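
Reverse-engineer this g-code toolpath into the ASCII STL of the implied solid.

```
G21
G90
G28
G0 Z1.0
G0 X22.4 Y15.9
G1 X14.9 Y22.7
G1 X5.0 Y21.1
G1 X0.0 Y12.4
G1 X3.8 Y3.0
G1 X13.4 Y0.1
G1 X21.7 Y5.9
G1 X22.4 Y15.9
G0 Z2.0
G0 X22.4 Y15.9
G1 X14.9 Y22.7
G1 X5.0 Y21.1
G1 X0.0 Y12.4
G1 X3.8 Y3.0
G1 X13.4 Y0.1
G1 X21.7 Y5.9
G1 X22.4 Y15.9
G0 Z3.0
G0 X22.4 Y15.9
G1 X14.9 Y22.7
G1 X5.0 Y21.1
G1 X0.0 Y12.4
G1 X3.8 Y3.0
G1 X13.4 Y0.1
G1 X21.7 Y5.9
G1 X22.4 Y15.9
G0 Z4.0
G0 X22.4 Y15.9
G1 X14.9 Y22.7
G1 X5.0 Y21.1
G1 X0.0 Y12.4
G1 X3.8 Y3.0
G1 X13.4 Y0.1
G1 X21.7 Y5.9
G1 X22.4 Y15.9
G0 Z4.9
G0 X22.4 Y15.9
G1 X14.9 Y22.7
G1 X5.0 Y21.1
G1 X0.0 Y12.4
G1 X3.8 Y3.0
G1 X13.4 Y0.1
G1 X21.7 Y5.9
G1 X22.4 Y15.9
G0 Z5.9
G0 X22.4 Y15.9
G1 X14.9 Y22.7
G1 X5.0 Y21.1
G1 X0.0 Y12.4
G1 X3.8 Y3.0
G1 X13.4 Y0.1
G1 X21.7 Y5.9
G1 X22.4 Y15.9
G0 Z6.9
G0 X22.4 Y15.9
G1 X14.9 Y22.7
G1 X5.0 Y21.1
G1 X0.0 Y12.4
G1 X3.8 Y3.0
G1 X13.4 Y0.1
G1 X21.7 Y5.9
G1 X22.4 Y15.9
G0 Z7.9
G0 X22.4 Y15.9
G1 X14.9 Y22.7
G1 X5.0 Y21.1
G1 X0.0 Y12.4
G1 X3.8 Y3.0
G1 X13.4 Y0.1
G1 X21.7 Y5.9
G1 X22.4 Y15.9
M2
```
solid part
  facet normal 0.0000 0.0000 -1.0000
    outer loop
      vertex 5.0 21.1 0.0
      vertex 14.9 22.7 0.0
      vertex 22.4 15.9 0.0
    endloop
  endfacet
  facet normal 0.0000 0.0000 -1.0000
    outer loop
      vertex 0.0 12.4 0.0
      vertex 5.0 21.1 0.0
      vertex 22.4 15.9 0.0
    endloop
  endfacet
  facet normal 0.0000 0.0000 -1.0000
    outer loop
      vertex 3.8 3.0 0.0
      vertex 0.0 12.4 0.0
      vertex 22.4 15.9 0.0
    endloop
  endfacet
  facet normal 0.0000 0.0000 -1.0000
    outer loop
      vertex 13.4 0.1 0.0
      vertex 3.8 3.0 0.0
      vertex 22.4 15.9 0.0
    endloop
  endfacet
  facet normal 0.0000 0.0000 -1.0000
    outer loop
      vertex 21.7 5.9 0.0
      vertex 13.4 0.1 0.0
      vertex 22.4 15.9 0.0
    endloop
  endfacet
  facet normal 0.0000 0.0000 1.0000
    outer loop
      vertex 22.4 15.9 7.9
      vertex 14.9 22.7 7.9
      vertex 5.0 21.1 7.9
    endloop
  endfacet
  facet normal 0.0000 0.0000 1.0000
    outer loop
      vertex 22.4 15.9 7.9
      vertex 5.0 21.1 7.9
      vertex 0.0 12.4 7.9
    endloop
  endfacet
  facet normal 0.0000 0.0000 1.0000
    outer loop
      vertex 22.4 15.9 7.9
      vertex 0.0 12.4 7.9
      vertex 3.8 3.0 7.9
    endloop
  endfacet
  facet normal 0.0000 0.0000 1.0000
    outer loop
      vertex 22.4 15.9 7.9
      vertex 3.8 3.0 7.9
      vertex 13.4 0.1 7.9
    endloop
  endfacet
  facet normal 0.0000 0.0000 1.0000
    outer loop
      vertex 22.4 15.9 7.9
      vertex 13.4 0.1 7.9
      vertex 21.7 5.9 7.9
    endloop
  endfacet
  facet normal 0.6717 0.7408 0.0000
    outer loop
      vertex 22.4 15.9 0.0
      vertex 14.9 22.7 0.0
      vertex 14.9 22.7 7.9
    endloop
  endfacet
  facet normal 0.6717 0.7408 0.0000
    outer loop
      vertex 22.4 15.9 0.0
      vertex 14.9 22.7 7.9
      vertex 22.4 15.9 7.9
    endloop
  endfacet
  facet normal -0.1595 0.9872 0.0000
    outer loop
      vertex 14.9 22.7 0.0
      vertex 5.0 21.1 0.0
      vertex 5.0 21.1 7.9
    endloop
  endfacet
  facet normal -0.1595 0.9872 0.0000
    outer loop
      vertex 14.9 22.7 0.0
      vertex 5.0 21.1 7.9
      vertex 14.9 22.7 7.9
    endloop
  endfacet
  facet normal -0.8670 0.4983 0.0000
    outer loop
      vertex 5.0 21.1 0.0
      vertex 0.0 12.4 0.0
      vertex 0.0 12.4 7.9
    endloop
  endfacet
  facet normal -0.8670 0.4983 0.0000
    outer loop
      vertex 5.0 21.1 0.0
      vertex 0.0 12.4 7.9
      vertex 5.0 21.1 7.9
    endloop
  endfacet
  facet normal -0.9271 -0.3748 0.0000
    outer loop
      vertex 0.0 12.4 0.0
      vertex 3.8 3.0 0.0
      vertex 3.8 3.0 7.9
    endloop
  endfacet
  facet normal -0.9271 -0.3748 0.0000
    outer loop
      vertex 0.0 12.4 0.0
      vertex 3.8 3.0 7.9
      vertex 0.0 12.4 7.9
    endloop
  endfacet
  facet normal -0.2892 -0.9573 0.0000
    outer loop
      vertex 3.8 3.0 0.0
      vertex 13.4 0.1 0.0
      vertex 13.4 0.1 7.9
    endloop
  endfacet
  facet normal -0.2892 -0.9573 0.0000
    outer loop
      vertex 3.8 3.0 0.0
      vertex 13.4 0.1 7.9
      vertex 3.8 3.0 7.9
    endloop
  endfacet
  facet normal 0.5728 -0.8197 0.0000
    outer loop
      vertex 13.4 0.1 0.0
      vertex 21.7 5.9 0.0
      vertex 21.7 5.9 7.9
    endloop
  endfacet
  facet normal 0.5728 -0.8197 0.0000
    outer loop
      vertex 13.4 0.1 0.0
      vertex 21.7 5.9 7.9
      vertex 13.4 0.1 7.9
    endloop
  endfacet
  facet normal 0.9976 -0.0698 0.0000
    outer loop
      vertex 21.7 5.9 0.0
      vertex 22.4 15.9 0.0
      vertex 22.4 15.9 7.9
    endloop
  endfacet
  facet normal 0.9976 -0.0698 0.0000
    outer loop
      vertex 21.7 5.9 0.0
      vertex 22.4 15.9 7.9
      vertex 21.7 5.9 7.9
    endloop
  endfacet
endsolid part

The G0 Z moves step by Δz≈1.0 mm. Every layer's G1 loop is the same polygon, so the solid is a straight extrusion of it from z=0 to z≈7.9. Closing with flat bottom and top caps and triangulating gives 24 facets — a regular 7-sided prism (a cylinder approximated with 7 flat sides), circumscribed radius ≈ 11.6 mm, height ≈ 7.9 mm.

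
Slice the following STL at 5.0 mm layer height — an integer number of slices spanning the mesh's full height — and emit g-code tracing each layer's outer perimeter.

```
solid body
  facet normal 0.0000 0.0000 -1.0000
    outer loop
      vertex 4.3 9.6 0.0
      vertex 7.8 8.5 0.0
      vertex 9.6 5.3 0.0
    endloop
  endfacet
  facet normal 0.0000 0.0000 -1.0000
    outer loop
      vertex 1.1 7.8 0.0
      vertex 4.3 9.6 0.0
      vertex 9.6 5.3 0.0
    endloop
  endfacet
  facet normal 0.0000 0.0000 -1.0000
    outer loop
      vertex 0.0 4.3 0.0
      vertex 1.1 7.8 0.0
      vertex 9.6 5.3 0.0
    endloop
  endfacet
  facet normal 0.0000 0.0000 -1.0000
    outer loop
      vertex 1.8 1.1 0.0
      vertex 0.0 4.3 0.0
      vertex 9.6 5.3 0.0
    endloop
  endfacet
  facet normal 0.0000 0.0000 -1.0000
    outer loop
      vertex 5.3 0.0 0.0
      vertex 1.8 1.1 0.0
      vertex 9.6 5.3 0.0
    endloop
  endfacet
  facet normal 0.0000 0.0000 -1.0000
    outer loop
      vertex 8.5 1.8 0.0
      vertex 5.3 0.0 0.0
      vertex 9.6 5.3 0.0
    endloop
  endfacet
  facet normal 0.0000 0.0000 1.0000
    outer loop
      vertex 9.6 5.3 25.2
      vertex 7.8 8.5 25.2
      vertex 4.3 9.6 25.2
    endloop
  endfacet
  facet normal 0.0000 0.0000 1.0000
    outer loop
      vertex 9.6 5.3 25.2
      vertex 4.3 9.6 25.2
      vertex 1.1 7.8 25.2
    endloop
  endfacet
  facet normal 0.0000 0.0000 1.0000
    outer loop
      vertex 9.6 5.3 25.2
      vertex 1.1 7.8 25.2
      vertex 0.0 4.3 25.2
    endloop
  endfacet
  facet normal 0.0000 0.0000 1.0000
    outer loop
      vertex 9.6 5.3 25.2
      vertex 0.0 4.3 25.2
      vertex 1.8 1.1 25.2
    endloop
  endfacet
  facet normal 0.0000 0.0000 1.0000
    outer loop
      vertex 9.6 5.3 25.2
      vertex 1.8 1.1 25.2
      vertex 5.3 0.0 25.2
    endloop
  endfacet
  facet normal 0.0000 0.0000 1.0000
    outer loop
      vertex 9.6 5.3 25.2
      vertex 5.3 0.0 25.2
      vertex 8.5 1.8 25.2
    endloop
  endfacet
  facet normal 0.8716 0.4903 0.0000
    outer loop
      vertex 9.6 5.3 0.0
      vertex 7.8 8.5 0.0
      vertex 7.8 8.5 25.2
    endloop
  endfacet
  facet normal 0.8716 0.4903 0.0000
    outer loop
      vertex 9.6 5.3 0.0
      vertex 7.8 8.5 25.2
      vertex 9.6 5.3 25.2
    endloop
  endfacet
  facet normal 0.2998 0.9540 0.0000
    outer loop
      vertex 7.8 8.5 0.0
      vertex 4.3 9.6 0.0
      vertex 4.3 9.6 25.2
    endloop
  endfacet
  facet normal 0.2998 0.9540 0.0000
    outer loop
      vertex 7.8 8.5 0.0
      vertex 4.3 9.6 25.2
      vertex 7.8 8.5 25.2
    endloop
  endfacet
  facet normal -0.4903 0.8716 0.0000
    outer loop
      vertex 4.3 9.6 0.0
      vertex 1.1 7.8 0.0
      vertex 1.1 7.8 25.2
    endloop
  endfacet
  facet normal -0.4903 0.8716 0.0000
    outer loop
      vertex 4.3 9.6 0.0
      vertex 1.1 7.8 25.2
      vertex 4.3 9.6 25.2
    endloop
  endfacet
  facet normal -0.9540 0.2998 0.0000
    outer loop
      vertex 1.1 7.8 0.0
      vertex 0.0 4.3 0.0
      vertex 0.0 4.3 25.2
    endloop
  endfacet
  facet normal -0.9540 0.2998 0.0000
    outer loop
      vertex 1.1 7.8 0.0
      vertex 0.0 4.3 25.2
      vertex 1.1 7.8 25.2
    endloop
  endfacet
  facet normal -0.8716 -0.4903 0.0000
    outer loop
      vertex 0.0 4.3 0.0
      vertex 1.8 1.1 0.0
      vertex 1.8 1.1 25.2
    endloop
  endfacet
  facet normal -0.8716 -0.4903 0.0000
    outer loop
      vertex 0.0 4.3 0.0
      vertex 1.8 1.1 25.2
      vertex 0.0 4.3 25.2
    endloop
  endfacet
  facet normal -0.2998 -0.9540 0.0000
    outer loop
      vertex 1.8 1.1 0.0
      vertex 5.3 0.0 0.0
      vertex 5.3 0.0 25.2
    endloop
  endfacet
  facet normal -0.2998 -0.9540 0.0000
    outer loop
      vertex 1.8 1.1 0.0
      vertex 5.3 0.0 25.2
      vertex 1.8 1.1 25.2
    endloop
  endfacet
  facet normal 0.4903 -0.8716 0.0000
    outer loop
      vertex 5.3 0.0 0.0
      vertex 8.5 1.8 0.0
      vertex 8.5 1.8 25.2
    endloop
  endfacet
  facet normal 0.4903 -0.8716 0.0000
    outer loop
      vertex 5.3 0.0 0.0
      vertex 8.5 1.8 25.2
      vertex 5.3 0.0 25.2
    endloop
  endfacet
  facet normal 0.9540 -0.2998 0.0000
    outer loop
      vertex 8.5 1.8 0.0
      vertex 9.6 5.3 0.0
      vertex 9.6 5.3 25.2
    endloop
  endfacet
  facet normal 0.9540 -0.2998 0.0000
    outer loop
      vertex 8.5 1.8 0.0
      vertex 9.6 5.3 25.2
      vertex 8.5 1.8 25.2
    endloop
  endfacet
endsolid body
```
; perimeter-only toolpath
G21 ; units = mm
G90 ; absolute positioning
G28 ; home
; layer 1
G0 Z5.0
G0 X9.6 Y5.3
G1 X7.8 Y8.5
G1 X4.3 Y9.6
G1 X1.1 Y7.8
G1 X0.0 Y4.3
G1 X1.8 Y1.1
G1 X5.3 Y0.0
G1 X8.5 Y1.8
G1 X9.6 Y5.3
; layer 2
G0 Z10.1
G0 X9.6 Y5.3
G1 X7.8 Y8.5
G1 X4.3 Y9.6
G1 X1.1 Y7.8
G1 X0.0 Y4.3
G1 X1.8 Y1.1
G1 X5.3 Y0.0
G1 X8.5 Y1.8
G1 X9.6 Y5.3
; layer 3
G0 Z15.1
G0 X9.6 Y5.3
G1 X7.8 Y8.5
G1 X4.3 Y9.6
G1 X1.1 Y7.8
G1 X0.0 Y4.3
G1 X1.8 Y1.1
G1 X5.3 Y0.0
G1 X8.5 Y1.8
G1 X9.6 Y5.3
; layer 4
G0 Z20.2
G0 X9.6 Y5.3
G1 X7.8 Y8.5
G1 X4.3 Y9.6
G1 X1.1 Y7.8
G1 X0.0 Y4.3
G1 X1.8 Y1.1
G1 X5.3 Y0.0
G1 X8.5 Y1.8
G1 X9.6 Y5.3
; layer 5
G0 Z25.2
G0 X9.6 Y5.3
G1 X7.8 Y8.5
G1 X4.3 Y9.6
G1 X1.1 Y7.8
G1 X0.0 Y4.3
G1 X1.8 Y1.1
G1 X5.3 Y0.0
G1 X8.5 Y1.8
G1 X9.6 Y5.3
M2 ; end

The solid is a regular 8-sided prism (a cylinder approximated with 8 flat sides), circumscribed radius ≈ 4.8 mm, height ≈ 25.2 mm. Slicing at Δz = 5.0 mm — 5 equal slices spanning the solid's height, so layer i sits at z = i·h/5 — gives 5 non-empty perimeters. Each is a 8-segment closed polygon; G0 lifts to the layer z and rapids to the start vertex, then G1 traces the edges.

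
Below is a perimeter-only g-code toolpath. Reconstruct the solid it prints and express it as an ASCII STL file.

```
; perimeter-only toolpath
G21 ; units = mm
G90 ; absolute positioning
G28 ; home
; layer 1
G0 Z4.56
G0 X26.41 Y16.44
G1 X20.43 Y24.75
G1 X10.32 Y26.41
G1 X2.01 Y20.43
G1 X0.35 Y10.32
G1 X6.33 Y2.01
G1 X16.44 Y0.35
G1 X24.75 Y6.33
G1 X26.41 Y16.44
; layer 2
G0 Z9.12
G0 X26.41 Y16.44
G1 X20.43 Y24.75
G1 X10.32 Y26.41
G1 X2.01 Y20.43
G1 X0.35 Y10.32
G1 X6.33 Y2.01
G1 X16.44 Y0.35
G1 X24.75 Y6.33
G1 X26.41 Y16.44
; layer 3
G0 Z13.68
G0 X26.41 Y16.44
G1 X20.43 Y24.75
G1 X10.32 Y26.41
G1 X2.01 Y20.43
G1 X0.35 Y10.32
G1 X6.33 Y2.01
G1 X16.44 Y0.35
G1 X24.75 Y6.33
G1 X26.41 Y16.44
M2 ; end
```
solid part
  facet normal 0.0000 0.0000 -1.0000
    outer loop
      vertex 10.32 26.41 0.00
      vertex 20.43 24.75 0.00
      vertex 26.41 16.44 0.00
    endloop
  endfacet
  facet normal 0.0000 0.0000 -1.0000
    outer loop
      vertex 2.01 20.43 0.00
      vertex 10.32 26.41 0.00
      vertex 26.41 16.44 0.00
    endloop
  endfacet
  facet normal 0.0000 0.0000 -1.0000
    outer loop
      vertex 0.35 10.32 0.00
      vertex 2.01 20.43 0.00
      vertex 26.41 16.44 0.00
    endloop
  endfacet
  facet normal 0.0000 0.0000 -1.0000
    outer loop
      vertex 6.33 2.01 0.00
      vertex 0.35 10.32 0.00
      vertex 26.41 16.44 0.00
    endloop
  endfacet
  facet normal 0.0000 0.0000 -1.0000
    outer loop
      vertex 16.44 0.35 0.00
      vertex 6.33 2.01 0.00
      vertex 26.41 16.44 0.00
    endloop
  endfacet
  facet normal 0.0000 0.0000 -1.0000
    outer loop
      vertex 24.75 6.33 0.00
      vertex 16.44 0.35 0.00
      vertex 26.41 16.44 0.00
    endloop
  endfacet
  facet normal 0.0000 0.0000 1.0000
    outer loop
      vertex 26.41 16.44 13.68
      vertex 20.43 24.75 13.68
      vertex 10.32 26.41 13.68
    endloop
  endfacet
  facet normal 0.0000 0.0000 1.0000
    outer loop
      vertex 26.41 16.44 13.68
      vertex 10.32 26.41 13.68
      vertex 2.01 20.43 13.68
    endloop
  endfacet
  facet normal 0.0000 0.0000 1.0000
    outer loop
      vertex 26.41 16.44 13.68
      vertex 2.01 20.43 13.68
      vertex 0.35 10.32 13.68
    endloop
  endfacet
  facet normal 0.0000 0.0000 1.0000
    outer loop
      vertex 26.41 16.44 13.68
      vertex 0.35 10.32 13.68
      vertex 6.33 2.01 13.68
    endloop
  endfacet
  facet normal 0.0000 0.0000 1.0000
    outer loop
      vertex 26.41 16.44 13.68
      vertex 6.33 2.01 13.68
      vertex 16.44 0.35 13.68
    endloop
  endfacet
  facet normal 0.0000 0.0000 1.0000
    outer loop
      vertex 26.41 16.44 13.68
      vertex 16.44 0.35 13.68
      vertex 24.75 6.33 13.68
    endloop
  endfacet
  facet normal 0.8117 0.5841 0.0000
    outer loop
      vertex 26.41 16.44 0.00
      vertex 20.43 24.75 0.00
      vertex 20.43 24.75 13.68
    endloop
  endfacet
  facet normal 0.8117 0.5841 0.0000
    outer loop
      vertex 26.41 16.44 0.00
      vertex 20.43 24.75 13.68
      vertex 26.41 16.44 13.68
    endloop
  endfacet
  facet normal 0.1620 0.9868 0.0000
    outer loop
      vertex 20.43 24.75 0.00
      vertex 10.32 26.41 0.00
      vertex 10.32 26.41 13.68
    endloop
  endfacet
  facet normal 0.1620 0.9868 0.0000
    outer loop
      vertex 20.43 24.75 0.00
      vertex 10.32 26.41 13.68
      vertex 20.43 24.75 13.68
    endloop
  endfacet
  facet normal -0.5841 0.8117 0.0000
    outer loop
      vertex 10.32 26.41 0.00
      vertex 2.01 20.43 0.00
      vertex 2.01 20.43 13.68
    endloop
  endfacet
  facet normal -0.5841 0.8117 0.0000
    outer loop
      vertex 10.32 26.41 0.00
      vertex 2.01 20.43 13.68
      vertex 10.32 26.41 13.68
    endloop
  endfacet
  facet normal -0.9868 0.1620 0.0000
    outer loop
      vertex 2.01 20.43 0.00
      vertex 0.35 10.32 0.00
      vertex 0.35 10.32 13.68
    endloop
  endfacet
  facet normal -0.9868 0.1620 0.0000
    outer loop
      vertex 2.01 20.43 0.00
      vertex 0.35 10.32 13.68
      vertex 2.01 20.43 13.68
    endloop
  endfacet
  facet normal -0.8117 -0.5841 0.0000
    outer loop
      vertex 0.35 10.32 0.00
      vertex 6.33 2.01 0.00
      vertex 6.33 2.01 13.68
    endloop
  endfacet
  facet normal -0.8117 -0.5841 0.0000
    outer loop
      vertex 0.35 10.32 0.00
      vertex 6.33 2.01 13.68
      vertex 0.35 10.32 13.68
    endloop
  endfacet
  facet normal -0.1620 -0.9868 0.0000
    outer loop
      vertex 6.33 2.01 0.00
      vertex 16.44 0.35 0.00
      vertex 16.44 0.35 13.68
    endloop
  endfacet
  facet normal -0.1620 -0.9868 0.0000
    outer loop
      vertex 6.33 2.01 0.00
      vertex 16.44 0.35 13.68
      vertex 6.33 2.01 13.68
    endloop
  endfacet
  facet normal 0.5841 -0.8117 0.0000
    outer loop
      vertex 16.44 0.35 0.00
      vertex 24.75 6.33 0.00
      vertex 24.75 6.33 13.68
    endloop
  endfacet
  facet normal 0.5841 -0.8117 0.0000
    outer loop
      vertex 16.44 0.35 0.00
      vertex 24.75 6.33 13.68
      vertex 16.44 0.35 13.68
    endloop
  endfacet
  facet normal 0.9868 -0.1620 0.0000
    outer loop
      vertex 24.75 6.33 0.00
      vertex 26.41 16.44 0.00
      vertex 26.41 16.44 13.68
    endloop
  endfacet
  facet normal 0.9868 -0.1620 0.0000
    outer loop
      vertex 24.75 6.33 0.00
      vertex 26.41 16.44 13.68
      vertex 24.75 6.33 13.68
    endloop
  endfacet
endsolid part

The G0 Z moves step by Δz≈4.56 mm. Every layer's G1 loop is the same polygon, so the solid is a straight extrusion of it from z=0 to z≈13.7. Closing with flat bottom and top caps and triangulating gives 28 facets — a regular 8-sided prism (a cylinder approximated with 8 flat sides), circumscribed radius ≈ 13.4 mm, height ≈ 13.7 mm.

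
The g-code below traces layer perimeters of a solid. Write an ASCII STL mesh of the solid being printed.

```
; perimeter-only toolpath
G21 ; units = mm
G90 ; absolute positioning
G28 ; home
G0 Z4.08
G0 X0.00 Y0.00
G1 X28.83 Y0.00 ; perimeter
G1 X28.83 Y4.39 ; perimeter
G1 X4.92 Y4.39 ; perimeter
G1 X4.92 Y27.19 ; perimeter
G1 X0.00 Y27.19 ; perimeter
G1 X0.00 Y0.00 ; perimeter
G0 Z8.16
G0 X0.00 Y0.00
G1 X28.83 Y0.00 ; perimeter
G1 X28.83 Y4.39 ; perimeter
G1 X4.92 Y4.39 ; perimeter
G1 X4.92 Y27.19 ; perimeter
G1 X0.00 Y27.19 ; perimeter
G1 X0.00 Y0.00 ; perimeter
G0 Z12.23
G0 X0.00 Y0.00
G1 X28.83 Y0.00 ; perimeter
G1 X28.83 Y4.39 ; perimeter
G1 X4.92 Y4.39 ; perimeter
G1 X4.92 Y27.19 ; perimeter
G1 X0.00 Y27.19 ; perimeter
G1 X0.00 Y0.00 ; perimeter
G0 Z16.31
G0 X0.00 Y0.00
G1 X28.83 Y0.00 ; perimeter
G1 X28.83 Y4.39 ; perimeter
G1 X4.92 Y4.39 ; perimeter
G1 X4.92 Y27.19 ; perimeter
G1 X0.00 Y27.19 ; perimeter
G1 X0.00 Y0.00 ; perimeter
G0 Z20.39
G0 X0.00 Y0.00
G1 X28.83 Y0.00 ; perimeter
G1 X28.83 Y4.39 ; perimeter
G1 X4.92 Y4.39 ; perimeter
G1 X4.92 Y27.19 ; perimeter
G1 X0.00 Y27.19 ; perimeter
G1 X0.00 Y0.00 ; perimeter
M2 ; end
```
solid part
  facet normal 0.0000 0.0000 -1.0000
    outer loop
      vertex 28.83 4.39 0.00
      vertex 28.83 0.00 0.00
      vertex 0.00 0.00 0.00
    endloop
  endfacet
  facet normal 0.0000 0.0000 -1.0000
    outer loop
      vertex 4.92 4.39 0.00
      vertex 28.83 4.39 0.00
      vertex 0.00 0.00 0.00
    endloop
  endfacet
  facet normal 0.0000 0.0000 -1.0000
    outer loop
      vertex 4.92 27.19 0.00
      vertex 4.92 4.39 0.00
      vertex 0.00 0.00 0.00
    endloop
  endfacet
  facet normal 0.0000 0.0000 -1.0000
    outer loop
      vertex 0.00 27.19 0.00
      vertex 4.92 27.19 0.00
      vertex 0.00 0.00 0.00
    endloop
  endfacet
  facet normal 0.0000 0.0000 1.0000
    outer loop
      vertex 0.00 0.00 20.39
      vertex 28.83 0.00 20.39
      vertex 28.83 4.39 20.39
    endloop
  endfacet
  facet normal 0.0000 0.0000 1.0000
    outer loop
      vertex 0.00 0.00 20.39
      vertex 28.83 4.39 20.39
      vertex 4.92 4.39 20.39
    endloop
  endfacet
  facet normal 0.0000 0.0000 1.0000
    outer loop
      vertex 0.00 0.00 20.39
      vertex 4.92 4.39 20.39
      vertex 4.92 27.19 20.39
    endloop
  endfacet
  facet normal 0.0000 0.0000 1.0000
    outer loop
      vertex 0.00 0.00 20.39
      vertex 4.92 27.19 20.39
      vertex 0.00 27.19 20.39
    endloop
  endfacet
  facet normal 0.0000 -1.0000 0.0000
    outer loop
      vertex 0.00 0.00 0.00
      vertex 28.83 0.00 0.00
      vertex 28.83 0.00 20.39
    endloop
  endfacet
  facet normal 0.0000 -1.0000 0.0000
    outer loop
      vertex 0.00 0.00 0.00
      vertex 28.83 0.00 20.39
      vertex 0.00 0.00 20.39
    endloop
  endfacet
  facet normal 1.0000 0.0000 0.0000
    outer loop
      vertex 28.83 0.00 0.00
      vertex 28.83 4.39 0.00
      vertex 28.83 4.39 20.39
    endloop
  endfacet
  facet normal 1.0000 0.0000 0.0000
    outer loop
      vertex 28.83 0.00 0.00
      vertex 28.83 4.39 20.39
      vertex 28.83 0.00 20.39
    endloop
  endfacet
  facet normal 0.0000 1.0000 0.0000
    outer loop
      vertex 28.83 4.39 0.00
      vertex 4.92 4.39 0.00
      vertex 4.92 4.39 20.39
    endloop
  endfacet
  facet normal 0.0000 1.0000 0.0000
    outer loop
      vertex 28.83 4.39 0.00
      vertex 4.92 4.39 20.39
      vertex 28.83 4.39 20.39
    endloop
  endfacet
  facet normal 1.0000 0.0000 0.0000
    outer loop
      vertex 4.92 4.39 0.00
      vertex 4.92 27.19 0.00
      vertex 4.92 27.19 20.39
    endloop
  endfacet
  facet normal 1.0000 0.0000 0.0000
    outer loop
      vertex 4.92 4.39 0.00
      vertex 4.92 27.19 20.39
      vertex 4.92 4.39 20.39
    endloop
  endfacet
  facet normal 0.0000 1.0000 0.0000
    outer loop
      vertex 4.92 27.19 0.00
      vertex 0.00 27.19 0.00
      vertex 0.00 27.19 20.39
    endloop
  endfacet
  facet normal 0.0000 1.0000 0.0000
    outer loop
      vertex 4.92 27.19 0.00
      vertex 0.00 27.19 20.39
      vertex 4.92 27.19 20.39
    endloop
  endfacet
  facet normal -1.0000 0.0000 0.0000
    outer loop
      vertex 0.00 27.19 0.00
      vertex 0.00 0.00 0.00
      vertex 0.00 0.00 20.39
    endloop
  endfacet
  facet normal -1.0000 0.0000 0.0000
    outer loop
      vertex 0.00 27.19 0.00
      vertex 0.00 0.00 20.39
      vertex 0.00 27.19 20.39
    endloop
  endfacet
endsolid part

The G0 Z moves step by Δz≈4.08 mm. Every layer's G1 loop is the same polygon, so the solid is a straight extrusion of it from z=0 to z≈20.4. Closing with flat bottom and top caps and triangulating gives 20 facets — an L-shaped prism: outer 28.8 × 27.2 mm, arm thicknesses ≈ 4.39 mm (horizontal) and 4.92 mm (vertical), extruded 20.4 mm in z.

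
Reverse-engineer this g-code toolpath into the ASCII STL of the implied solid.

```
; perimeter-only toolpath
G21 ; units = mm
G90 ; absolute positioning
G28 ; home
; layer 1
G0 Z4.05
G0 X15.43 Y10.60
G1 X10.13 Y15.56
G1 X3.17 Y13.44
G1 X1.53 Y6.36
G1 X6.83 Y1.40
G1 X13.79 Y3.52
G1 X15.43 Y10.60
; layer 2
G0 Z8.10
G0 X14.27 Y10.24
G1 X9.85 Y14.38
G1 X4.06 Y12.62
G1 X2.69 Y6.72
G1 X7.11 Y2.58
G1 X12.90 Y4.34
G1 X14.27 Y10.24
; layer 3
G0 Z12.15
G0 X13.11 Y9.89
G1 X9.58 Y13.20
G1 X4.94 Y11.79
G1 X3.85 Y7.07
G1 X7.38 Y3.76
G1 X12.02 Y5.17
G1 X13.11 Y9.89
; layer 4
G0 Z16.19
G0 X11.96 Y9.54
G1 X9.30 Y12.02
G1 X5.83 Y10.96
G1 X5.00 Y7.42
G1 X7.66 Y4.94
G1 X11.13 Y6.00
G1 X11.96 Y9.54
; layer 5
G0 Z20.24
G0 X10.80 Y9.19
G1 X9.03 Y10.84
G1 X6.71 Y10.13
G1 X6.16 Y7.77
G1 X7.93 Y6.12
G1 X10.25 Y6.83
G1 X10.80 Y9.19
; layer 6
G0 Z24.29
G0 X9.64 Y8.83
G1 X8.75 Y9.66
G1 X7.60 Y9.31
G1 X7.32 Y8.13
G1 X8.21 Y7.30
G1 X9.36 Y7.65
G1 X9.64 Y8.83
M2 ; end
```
solid part
  facet normal 0.0000 0.0000 -1.0000
    outer loop
      vertex 2.29 14.27 0.00
      vertex 10.40 16.74 0.00
      vertex 16.59 10.95 0.00
    endloop
  endfacet
  facet normal 0.0000 0.0000 -1.0000
    outer loop
      vertex 0.37 6.01 0.00
      vertex 2.29 14.27 0.00
      vertex 16.59 10.95 0.00
    endloop
  endfacet
  facet normal 0.0000 0.0000 -1.0000
    outer loop
      vertex 6.56 0.22 0.00
      vertex 0.37 6.01 0.00
      vertex 16.59 10.95 0.00
    endloop
  endfacet
  facet normal 0.0000 0.0000 -1.0000
    outer loop
      vertex 14.67 2.69 0.00
      vertex 6.56 0.22 0.00
      vertex 16.59 10.95 0.00
    endloop
  endfacet
  facet normal 0.6613 0.7070 0.2509
    outer loop
      vertex 16.59 10.95 0.00
      vertex 10.40 16.74 0.00
      vertex 8.48 8.48 28.34
    endloop
  endfacet
  facet normal -0.2820 0.9260 0.2508
    outer loop
      vertex 10.40 16.74 0.00
      vertex 2.29 14.27 0.00
      vertex 8.48 8.48 28.34
    endloop
  endfacet
  facet normal -0.9429 0.2192 0.2507
    outer loop
      vertex 2.29 14.27 0.00
      vertex 0.37 6.01 0.00
      vertex 8.48 8.48 28.34
    endloop
  endfacet
  facet normal -0.6613 -0.7070 0.2509
    outer loop
      vertex 0.37 6.01 0.00
      vertex 6.56 0.22 0.00
      vertex 8.48 8.48 28.34
    endloop
  endfacet
  facet normal 0.2820 -0.9260 0.2508
    outer loop
      vertex 6.56 0.22 0.00
      vertex 14.67 2.69 0.00
      vertex 8.48 8.48 28.34
    endloop
  endfacet
  facet normal 0.9429 -0.2192 0.2507
    outer loop
      vertex 14.67 2.69 0.00
      vertex 16.59 10.95 0.00
      vertex 8.48 8.48 28.34
    endloop
  endfacet
endsolid part

The G0 Z moves step by Δz≈4.05 mm. The G1 loops shrink linearly with z, so the solid tapers from its base footprint up to z≈28.3. Closing with a flat bottom cap and the tapered top and triangulating gives 10 facets — a regular 6-sided pyramid, base circumscribed radius ≈ 8.48 mm, apex at z ≈ 28.3 mm.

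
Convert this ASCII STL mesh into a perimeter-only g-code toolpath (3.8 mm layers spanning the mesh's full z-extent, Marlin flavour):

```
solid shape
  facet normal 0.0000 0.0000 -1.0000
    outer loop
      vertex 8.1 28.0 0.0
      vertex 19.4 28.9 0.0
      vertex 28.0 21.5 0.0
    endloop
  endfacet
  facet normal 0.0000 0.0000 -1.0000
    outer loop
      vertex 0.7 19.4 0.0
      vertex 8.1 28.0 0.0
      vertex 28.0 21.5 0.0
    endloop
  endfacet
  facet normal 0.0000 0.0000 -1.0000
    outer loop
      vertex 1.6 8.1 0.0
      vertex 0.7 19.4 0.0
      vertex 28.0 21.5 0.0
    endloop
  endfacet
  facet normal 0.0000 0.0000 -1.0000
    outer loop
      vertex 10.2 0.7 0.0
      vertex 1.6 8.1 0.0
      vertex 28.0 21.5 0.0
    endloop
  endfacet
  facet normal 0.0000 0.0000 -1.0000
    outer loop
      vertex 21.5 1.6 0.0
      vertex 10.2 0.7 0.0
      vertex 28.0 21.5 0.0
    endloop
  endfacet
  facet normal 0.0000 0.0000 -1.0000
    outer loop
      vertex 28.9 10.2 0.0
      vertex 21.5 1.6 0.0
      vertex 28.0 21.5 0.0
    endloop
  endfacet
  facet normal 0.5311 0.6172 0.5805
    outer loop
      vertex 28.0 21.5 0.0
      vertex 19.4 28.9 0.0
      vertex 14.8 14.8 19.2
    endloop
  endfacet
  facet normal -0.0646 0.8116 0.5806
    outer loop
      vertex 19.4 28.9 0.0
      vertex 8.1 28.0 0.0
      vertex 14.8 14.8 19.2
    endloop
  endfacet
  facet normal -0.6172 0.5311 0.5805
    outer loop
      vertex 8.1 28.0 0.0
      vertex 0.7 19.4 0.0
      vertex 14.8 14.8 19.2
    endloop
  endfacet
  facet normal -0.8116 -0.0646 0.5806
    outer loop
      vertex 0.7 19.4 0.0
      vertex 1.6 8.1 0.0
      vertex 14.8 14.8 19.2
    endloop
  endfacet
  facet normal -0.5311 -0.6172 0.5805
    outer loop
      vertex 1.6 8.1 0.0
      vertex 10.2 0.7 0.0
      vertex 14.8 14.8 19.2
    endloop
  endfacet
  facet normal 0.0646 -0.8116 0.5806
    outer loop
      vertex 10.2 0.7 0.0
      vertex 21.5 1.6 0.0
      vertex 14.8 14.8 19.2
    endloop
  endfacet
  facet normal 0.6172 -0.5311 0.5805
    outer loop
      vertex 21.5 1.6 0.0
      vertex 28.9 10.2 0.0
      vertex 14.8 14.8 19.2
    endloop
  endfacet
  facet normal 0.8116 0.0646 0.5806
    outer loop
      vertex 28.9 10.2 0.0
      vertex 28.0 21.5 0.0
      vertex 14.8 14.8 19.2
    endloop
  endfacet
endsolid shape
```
; perimeter-only toolpath
G21 ; units = mm
G90 ; absolute positioning
G28 ; home
; layer 1
G0 Z3.8
G0 X25.4 Y20.2
G1 X18.5 Y26.1
G1 X9.4 Y25.4
G1 X3.5 Y18.5
G1 X4.2 Y9.4
G1 X11.1 Y3.5
G1 X20.2 Y4.2
G1 X26.1 Y11.1
G1 X25.4 Y20.2
; layer 2
G0 Z7.7
G0 X22.7 Y18.8
G1 X17.6 Y23.3
G1 X10.8 Y22.7
G1 X6.3 Y17.6
G1 X6.9 Y10.8
G1 X12.0 Y6.3
G1 X18.8 Y6.9
G1 X23.3 Y12.0
G1 X22.7 Y18.8
; layer 3
G0 Z11.5
G0 X20.1 Y17.5
G1 X16.6 Y20.4
G1 X12.1 Y20.1
G1 X9.2 Y16.6
G1 X9.5 Y12.1
G1 X13.0 Y9.2
G1 X17.5 Y9.5
G1 X20.4 Y13.0
G1 X20.1 Y17.5
; layer 4
G0 Z15.4
G0 X17.4 Y16.1
G1 X15.7 Y17.6
G1 X13.5 Y17.4
G1 X12.0 Y15.7
G1 X12.2 Y13.5
G1 X13.9 Y12.0
G1 X16.1 Y12.2
G1 X17.6 Y13.9
G1 X17.4 Y16.1
M2 ; end

The solid is a regular 8-sided pyramid, base circumscribed radius ≈ 14.8 mm, apex at z ≈ 19.2 mm. Slicing at Δz = 3.8 mm — 5 equal slices spanning the solid's height, so layer i sits at z = i·h/5 — gives 4 non-empty perimeters. Each is a 8-segment closed polygon; G0 lifts to the layer z and rapids to the start vertex, then G1 traces the edges. The cross-section shrinks linearly with z (the slice at the apex is degenerate and omitted).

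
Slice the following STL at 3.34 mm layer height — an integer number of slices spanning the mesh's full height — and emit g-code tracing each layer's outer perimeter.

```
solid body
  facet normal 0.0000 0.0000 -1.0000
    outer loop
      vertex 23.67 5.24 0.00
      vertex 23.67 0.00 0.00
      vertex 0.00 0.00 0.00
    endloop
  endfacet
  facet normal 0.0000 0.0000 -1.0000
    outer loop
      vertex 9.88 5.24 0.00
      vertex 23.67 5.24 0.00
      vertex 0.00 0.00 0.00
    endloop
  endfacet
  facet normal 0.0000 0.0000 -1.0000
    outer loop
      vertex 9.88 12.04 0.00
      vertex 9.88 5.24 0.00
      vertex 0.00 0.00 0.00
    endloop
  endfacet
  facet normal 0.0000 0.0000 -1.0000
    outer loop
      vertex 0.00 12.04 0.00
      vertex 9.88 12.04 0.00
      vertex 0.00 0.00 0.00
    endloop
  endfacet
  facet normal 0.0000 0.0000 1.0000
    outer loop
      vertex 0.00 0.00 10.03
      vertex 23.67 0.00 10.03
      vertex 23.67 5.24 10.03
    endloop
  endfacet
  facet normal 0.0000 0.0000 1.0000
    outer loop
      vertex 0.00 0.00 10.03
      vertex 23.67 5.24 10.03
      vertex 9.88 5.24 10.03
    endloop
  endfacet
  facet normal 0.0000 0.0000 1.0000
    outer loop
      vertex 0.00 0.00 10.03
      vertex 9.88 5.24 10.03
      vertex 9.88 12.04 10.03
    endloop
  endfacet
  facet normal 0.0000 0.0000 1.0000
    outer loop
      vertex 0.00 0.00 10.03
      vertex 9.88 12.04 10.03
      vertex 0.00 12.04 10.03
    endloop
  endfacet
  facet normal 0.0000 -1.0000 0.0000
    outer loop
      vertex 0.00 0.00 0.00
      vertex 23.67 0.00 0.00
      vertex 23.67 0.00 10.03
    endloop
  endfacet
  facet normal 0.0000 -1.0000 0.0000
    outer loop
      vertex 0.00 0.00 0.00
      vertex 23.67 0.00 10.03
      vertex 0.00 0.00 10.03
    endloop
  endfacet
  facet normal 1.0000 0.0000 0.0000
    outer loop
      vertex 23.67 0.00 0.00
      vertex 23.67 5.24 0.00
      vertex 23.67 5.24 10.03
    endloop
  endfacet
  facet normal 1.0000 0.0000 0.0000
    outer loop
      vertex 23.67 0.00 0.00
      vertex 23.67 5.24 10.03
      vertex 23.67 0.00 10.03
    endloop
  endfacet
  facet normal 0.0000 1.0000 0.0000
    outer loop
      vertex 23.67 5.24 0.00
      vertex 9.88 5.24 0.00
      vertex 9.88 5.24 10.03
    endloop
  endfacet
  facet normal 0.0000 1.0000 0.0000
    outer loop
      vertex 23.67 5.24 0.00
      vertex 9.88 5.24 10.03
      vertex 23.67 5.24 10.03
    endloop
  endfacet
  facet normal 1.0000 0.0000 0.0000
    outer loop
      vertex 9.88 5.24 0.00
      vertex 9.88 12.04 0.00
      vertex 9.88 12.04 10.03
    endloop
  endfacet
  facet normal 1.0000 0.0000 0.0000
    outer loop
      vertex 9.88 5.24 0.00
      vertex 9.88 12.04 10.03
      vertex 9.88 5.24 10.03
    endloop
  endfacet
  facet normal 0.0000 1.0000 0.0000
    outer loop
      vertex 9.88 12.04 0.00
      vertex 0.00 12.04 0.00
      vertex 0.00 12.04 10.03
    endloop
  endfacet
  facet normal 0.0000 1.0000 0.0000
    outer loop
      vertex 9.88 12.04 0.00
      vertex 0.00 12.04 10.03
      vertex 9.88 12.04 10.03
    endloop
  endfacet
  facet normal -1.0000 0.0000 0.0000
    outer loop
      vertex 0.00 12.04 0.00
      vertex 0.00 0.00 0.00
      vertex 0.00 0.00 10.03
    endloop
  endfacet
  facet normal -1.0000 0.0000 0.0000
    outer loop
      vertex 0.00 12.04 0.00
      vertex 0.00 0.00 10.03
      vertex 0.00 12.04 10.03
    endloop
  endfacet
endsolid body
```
; perimeter-only toolpath
G21 ; units = mm
G90 ; absolute positioning
G28 ; home
; layer 1
G0 Z3.34
G0 X0.00 Y0.00
G1 X23.67 Y0.00
G1 X23.67 Y5.24
G1 X9.88 Y5.24
G1 X9.88 Y12.04
G1 X0.00 Y12.04
G1 X0.00 Y0.00
; layer 2
G0 Z6.69
G0 X0.00 Y0.00
G1 X23.67 Y0.00
G1 X23.67 Y5.24
G1 X9.88 Y5.24
G1 X9.88 Y12.04
G1 X0.00 Y12.04
G1 X0.00 Y0.00
; layer 3
G0 Z10.03
G0 X0.00 Y0.00
G1 X23.67 Y0.00
G1 X23.67 Y5.24
G1 X9.88 Y5.24
G1 X9.88 Y12.04
G1 X0.00 Y12.04
G1 X0.00 Y0.00
M2 ; end

The solid is an L-shaped prism: outer 23.7 × 12 mm, arm thicknesses ≈ 5.24 mm (horizontal) and 9.88 mm (vertical), extruded 10 mm in z. Slicing at Δz = 3.34 mm — 3 equal slices spanning the solid's height, so layer i sits at z = i·h/3 — gives 3 non-empty perimeters. Each is a 6-segment closed polygon; G0 lifts to the layer z and rapids to the start vertex, then G1 traces the edges.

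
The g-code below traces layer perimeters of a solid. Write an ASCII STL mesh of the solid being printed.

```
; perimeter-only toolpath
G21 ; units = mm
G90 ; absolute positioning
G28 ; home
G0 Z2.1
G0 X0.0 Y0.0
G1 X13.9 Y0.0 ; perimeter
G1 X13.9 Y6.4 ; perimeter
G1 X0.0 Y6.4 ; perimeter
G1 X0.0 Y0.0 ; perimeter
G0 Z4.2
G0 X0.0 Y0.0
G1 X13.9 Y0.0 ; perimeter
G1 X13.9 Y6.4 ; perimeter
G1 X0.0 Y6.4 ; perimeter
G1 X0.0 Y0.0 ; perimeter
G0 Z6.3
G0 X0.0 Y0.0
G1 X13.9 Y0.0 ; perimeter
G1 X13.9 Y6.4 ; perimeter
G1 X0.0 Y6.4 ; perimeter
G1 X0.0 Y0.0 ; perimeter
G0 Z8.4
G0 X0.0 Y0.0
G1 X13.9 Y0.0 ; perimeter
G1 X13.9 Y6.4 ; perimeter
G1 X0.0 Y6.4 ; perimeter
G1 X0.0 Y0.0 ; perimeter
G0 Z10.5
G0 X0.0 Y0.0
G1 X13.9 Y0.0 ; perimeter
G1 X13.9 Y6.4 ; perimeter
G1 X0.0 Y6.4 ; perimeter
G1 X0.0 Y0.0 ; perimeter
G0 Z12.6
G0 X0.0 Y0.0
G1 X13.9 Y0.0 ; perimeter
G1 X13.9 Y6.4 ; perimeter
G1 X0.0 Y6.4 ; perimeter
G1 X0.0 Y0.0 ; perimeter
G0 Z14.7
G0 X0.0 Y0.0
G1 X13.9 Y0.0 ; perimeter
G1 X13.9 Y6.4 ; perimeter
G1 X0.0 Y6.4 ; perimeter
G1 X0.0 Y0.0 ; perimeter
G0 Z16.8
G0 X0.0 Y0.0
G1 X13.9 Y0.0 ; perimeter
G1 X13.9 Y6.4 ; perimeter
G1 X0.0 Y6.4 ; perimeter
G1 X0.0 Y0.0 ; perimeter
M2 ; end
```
solid part
  facet normal 0.0000 0.0000 -1.0000
    outer loop
      vertex 13.9 6.4 0.0
      vertex 13.9 0.0 0.0
      vertex 0.0 0.0 0.0
    endloop
  endfacet
  facet normal 0.0000 0.0000 -1.0000
    outer loop
      vertex 0.0 6.4 0.0
      vertex 13.9 6.4 0.0
      vertex 0.0 0.0 0.0
    endloop
  endfacet
  facet normal 0.0000 0.0000 1.0000
    outer loop
      vertex 0.0 0.0 16.8
      vertex 13.9 0.0 16.8
      vertex 13.9 6.4 16.8
    endloop
  endfacet
  facet normal 0.0000 0.0000 1.0000
    outer loop
      vertex 0.0 0.0 16.8
      vertex 13.9 6.4 16.8
      vertex 0.0 6.4 16.8
    endloop
  endfacet
  facet normal 0.0000 -1.0000 0.0000
    outer loop
      vertex 0.0 0.0 0.0
      vertex 13.9 0.0 0.0
      vertex 13.9 0.0 16.8
    endloop
  endfacet
  facet normal 0.0000 -1.0000 0.0000
    outer loop
      vertex 0.0 0.0 0.0
      vertex 13.9 0.0 16.8
      vertex 0.0 0.0 16.8
    endloop
  endfacet
  facet normal 0.0000 1.0000 0.0000
    outer loop
      vertex 13.9 6.4 16.8
      vertex 13.9 6.4 0.0
      vertex 0.0 6.4 0.0
    endloop
  endfacet
  facet normal 0.0000 1.0000 0.0000
    outer loop
      vertex 0.0 6.4 16.8
      vertex 13.9 6.4 16.8
      vertex 0.0 6.4 0.0
    endloop
  endfacet
  facet normal -1.0000 0.0000 0.0000
    outer loop
      vertex 0.0 6.4 16.8
      vertex 0.0 6.4 0.0
      vertex 0.0 0.0 0.0
    endloop
  endfacet
  facet normal -1.0000 0.0000 0.0000
    outer loop
      vertex 0.0 0.0 16.8
      vertex 0.0 6.4 16.8
      vertex 0.0 0.0 0.0
    endloop
  endfacet
  facet normal 1.0000 0.0000 0.0000
    outer loop
      vertex 13.9 0.0 0.0
      vertex 13.9 6.4 0.0
      vertex 13.9 6.4 16.8
    endloop
  endfacet
  facet normal 1.0000 0.0000 0.0000
    outer loop
      vertex 13.9 0.0 0.0
      vertex 13.9 6.4 16.8
      vertex 13.9 0.0 16.8
    endloop
  endfacet
endsolid part

The G0 Z moves step by Δz≈2.1 mm. Every layer's G1 loop is the same polygon, so the solid is a straight extrusion of it from z=0 to z≈16.8. Closing with flat bottom and top caps and triangulating gives 12 facets — a rectangular box, roughly 13.9 × 6.4 mm footprint and 16.8 mm tall.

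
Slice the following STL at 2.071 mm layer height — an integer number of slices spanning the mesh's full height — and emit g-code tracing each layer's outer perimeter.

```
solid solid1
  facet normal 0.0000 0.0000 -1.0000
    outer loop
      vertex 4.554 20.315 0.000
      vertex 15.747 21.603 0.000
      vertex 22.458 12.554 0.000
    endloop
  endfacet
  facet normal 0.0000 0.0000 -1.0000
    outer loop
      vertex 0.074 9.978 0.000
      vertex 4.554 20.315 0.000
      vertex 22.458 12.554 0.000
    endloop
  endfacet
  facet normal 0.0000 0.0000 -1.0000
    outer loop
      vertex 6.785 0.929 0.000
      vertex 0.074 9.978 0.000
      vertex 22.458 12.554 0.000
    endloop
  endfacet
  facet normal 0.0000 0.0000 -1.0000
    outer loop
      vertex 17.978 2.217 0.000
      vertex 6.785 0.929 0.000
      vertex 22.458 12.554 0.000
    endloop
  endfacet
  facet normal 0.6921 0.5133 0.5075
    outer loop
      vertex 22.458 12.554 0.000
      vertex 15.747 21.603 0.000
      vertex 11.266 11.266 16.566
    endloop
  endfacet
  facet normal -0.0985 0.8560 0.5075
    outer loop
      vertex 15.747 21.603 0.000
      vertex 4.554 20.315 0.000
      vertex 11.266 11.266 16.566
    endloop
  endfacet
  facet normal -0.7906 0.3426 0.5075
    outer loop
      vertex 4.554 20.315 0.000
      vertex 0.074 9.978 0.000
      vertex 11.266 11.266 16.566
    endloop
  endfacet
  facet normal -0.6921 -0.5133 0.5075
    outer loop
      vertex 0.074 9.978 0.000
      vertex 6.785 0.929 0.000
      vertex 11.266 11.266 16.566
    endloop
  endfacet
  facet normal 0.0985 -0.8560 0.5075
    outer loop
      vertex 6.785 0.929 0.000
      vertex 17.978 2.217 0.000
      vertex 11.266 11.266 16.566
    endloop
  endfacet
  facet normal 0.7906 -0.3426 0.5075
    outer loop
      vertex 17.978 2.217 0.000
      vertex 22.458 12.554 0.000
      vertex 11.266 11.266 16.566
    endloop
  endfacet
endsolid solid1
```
; perimeter-only toolpath
G21 ; units = mm
G90 ; absolute positioning
G28 ; home
; layer 1
G0 Z2.071
G0 X21.059 Y12.393
G1 X15.187 Y20.311
G1 X5.393 Y19.184
G1 X1.473 Y10.139
G1 X7.345 Y2.221
G1 X17.139 Y3.348
G1 X21.059 Y12.393
; layer 2
G0 Z4.141
G0 X19.660 Y12.232
G1 X14.627 Y19.019
G1 X6.232 Y18.053
G1 X2.872 Y10.300
G1 X7.905 Y3.513
G1 X16.300 Y4.479
G1 X19.660 Y12.232
; layer 3
G0 Z6.212
G0 X18.261 Y12.071
G1 X14.067 Y17.727
G1 X7.071 Y16.922
G1 X4.271 Y10.461
G1 X8.465 Y4.805
G1 X15.461 Y5.610
G1 X18.261 Y12.071
; layer 4
G0 Z8.283
G0 X16.862 Y11.910
G1 X13.506 Y16.434
G1 X7.910 Y15.791
G1 X5.670 Y10.622
G1 X9.026 Y6.098
G1 X14.622 Y6.742
G1 X16.862 Y11.910
; layer 5
G0 Z10.354
G0 X15.463 Y11.749
G1 X12.946 Y15.142
G1 X8.749 Y14.659
G1 X7.069 Y10.783
G1 X9.586 Y7.390
G1 X13.783 Y7.873
G1 X15.463 Y11.749
; layer 6
G0 Z12.424
G0 X14.064 Y11.588
G1 X12.386 Y13.850
G1 X9.588 Y13.528
G1 X8.468 Y10.944
G1 X10.146 Y8.682
G1 X12.944 Y9.004
G1 X14.064 Y11.588
; layer 7
G0 Z14.495
G0 X12.665 Y11.427
G1 X11.826 Y12.558
G1 X10.427 Y12.397
G1 X9.867 Y11.105
G1 X10.706 Y9.974
G1 X12.105 Y10.135
G1 X12.665 Y11.427
M2 ; end

The solid is a regular 6-sided pyramid, base circumscribed radius ≈ 11.3 mm, apex at z ≈ 16.6 mm. Slicing at Δz = 2.071 mm — 8 equal slices spanning the solid's height, so layer i sits at z = i·h/8 — gives 7 non-empty perimeters. Each is a 6-segment closed polygon; G0 lifts to the layer z and rapids to the start vertex, then G1 traces the edges. The cross-section shrinks linearly with z (the slice at the apex is degenerate and omitted).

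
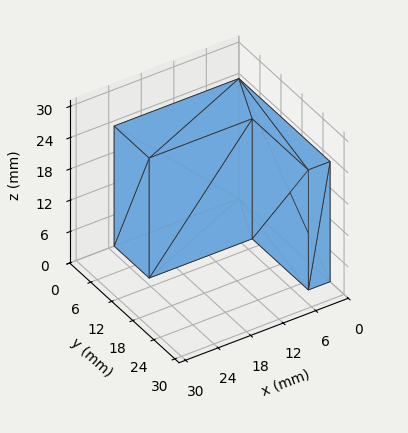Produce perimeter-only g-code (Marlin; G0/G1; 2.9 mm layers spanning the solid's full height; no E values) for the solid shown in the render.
Reading the render: the shape is an L-shaped prism: outer 23 × 26 mm, arm thicknesses ≈ 10 mm (horizontal) and 4 mm (vertical), extruded 23 mm in z (dimensions read to the nearest mm from the axis ticks). For the g-code, the solid's height is divided into equal slices at the stated Δz and each level perimeter traced with G1 moves after a G0 lift.

; perimeter-only toolpath
G21 ; units = mm
G90 ; absolute positioning
G28 ; home
; layer 1
G0 Z2.9
G0 X0.0 Y0.0
G1 X23.0 Y0.0
G1 X23.0 Y10.0
G1 X4.0 Y10.0
G1 X4.0 Y26.0
G1 X0.0 Y26.0
G1 X0.0 Y0.0
; layer 2
G0 Z5.8
G0 X0.0 Y0.0
G1 X23.0 Y0.0
G1 X23.0 Y10.0
G1 X4.0 Y10.0
G1 X4.0 Y26.0
G1 X0.0 Y26.0
G1 X0.0 Y0.0
; layer 3
G0 Z8.6
G0 X0.0 Y0.0
G1 X23.0 Y0.0
G1 X23.0 Y10.0
G1 X4.0 Y10.0
G1 X4.0 Y26.0
G1 X0.0 Y26.0
G1 X0.0 Y0.0
; layer 4
G0 Z11.5
G0 X0.0 Y0.0
G1 X23.0 Y0.0
G1 X23.0 Y10.0
G1 X4.0 Y10.0
G1 X4.0 Y26.0
G1 X0.0 Y26.0
G1 X0.0 Y0.0
; layer 5
G0 Z14.4
G0 X0.0 Y0.0
G1 X23.0 Y0.0
G1 X23.0 Y10.0
G1 X4.0 Y10.0
G1 X4.0 Y26.0
G1 X0.0 Y26.0
G1 X0.0 Y0.0
; layer 6
G0 Z17.2
G0 X0.0 Y0.0
G1 X23.0 Y0.0
G1 X23.0 Y10.0
G1 X4.0 Y10.0
G1 X4.0 Y26.0
G1 X0.0 Y26.0
G1 X0.0 Y0.0
; layer 7
G0 Z20.1
G0 X0.0 Y0.0
G1 X23.0 Y0.0
G1 X23.0 Y10.0
G1 X4.0 Y10.0
G1 X4.0 Y26.0
G1 X0.0 Y26.0
G1 X0.0 Y0.0
; layer 8
G0 Z23.0
G0 X0.0 Y0.0
G1 X23.0 Y0.0
G1 X23.0 Y10.0
G1 X4.0 Y10.0
G1 X4.0 Y26.0
G1 X0.0 Y26.0
G1 X0.0 Y0.0
M2 ; end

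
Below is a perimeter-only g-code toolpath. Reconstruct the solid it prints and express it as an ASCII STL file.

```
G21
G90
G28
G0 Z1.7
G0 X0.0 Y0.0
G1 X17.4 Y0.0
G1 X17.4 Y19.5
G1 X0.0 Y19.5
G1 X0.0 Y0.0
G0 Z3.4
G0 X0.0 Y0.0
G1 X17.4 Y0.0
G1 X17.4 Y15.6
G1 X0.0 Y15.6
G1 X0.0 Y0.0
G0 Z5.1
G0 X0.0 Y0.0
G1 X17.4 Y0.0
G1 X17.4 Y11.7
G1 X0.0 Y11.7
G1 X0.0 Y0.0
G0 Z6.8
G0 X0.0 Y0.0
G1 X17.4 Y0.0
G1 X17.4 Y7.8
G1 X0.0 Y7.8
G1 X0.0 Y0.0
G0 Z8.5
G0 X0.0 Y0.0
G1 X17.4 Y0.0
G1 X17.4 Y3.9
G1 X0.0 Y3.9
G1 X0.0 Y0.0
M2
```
solid part
  facet normal 0.0000 0.0000 -1.0000
    outer loop
      vertex 17.4 23.4 0.0
      vertex 17.4 0.0 0.0
      vertex 0.0 0.0 0.0
    endloop
  endfacet
  facet normal 0.0000 0.0000 -1.0000
    outer loop
      vertex 0.0 23.4 0.0
      vertex 17.4 23.4 0.0
      vertex 0.0 0.0 0.0
    endloop
  endfacet
  facet normal 0.0000 -1.0000 0.0000
    outer loop
      vertex 0.0 0.0 0.0
      vertex 17.4 0.0 0.0
      vertex 17.4 0.0 10.2
    endloop
  endfacet
  facet normal 0.0000 -1.0000 0.0000
    outer loop
      vertex 0.0 0.0 0.0
      vertex 17.4 0.0 10.2
      vertex 0.0 0.0 10.2
    endloop
  endfacet
  facet normal 0.0000 0.3996 0.9167
    outer loop
      vertex 0.0 0.0 10.2
      vertex 17.4 0.0 10.2
      vertex 17.4 23.4 0.0
    endloop
  endfacet
  facet normal 0.0000 0.3996 0.9167
    outer loop
      vertex 0.0 0.0 10.2
      vertex 17.4 23.4 0.0
      vertex 0.0 23.4 0.0
    endloop
  endfacet
  facet normal -1.0000 0.0000 0.0000
    outer loop
      vertex 0.0 0.0 10.2
      vertex 0.0 23.4 0.0
      vertex 0.0 0.0 0.0
    endloop
  endfacet
  facet normal 1.0000 0.0000 0.0000
    outer loop
      vertex 17.4 0.0 0.0
      vertex 17.4 23.4 0.0
      vertex 17.4 0.0 10.2
    endloop
  endfacet
endsolid part

The G0 Z moves step by Δz≈1.7 mm. The G1 loops shrink linearly with z, so the solid tapers from its base footprint up to z≈10.2. Closing with a flat bottom cap and the tapered top and triangulating gives 8 facets — a wedge (ramp): 17.4 × 23.4 mm base, rising to 10.2 mm along the y=0 edge and sloping linearly to z=0 at y=23.4.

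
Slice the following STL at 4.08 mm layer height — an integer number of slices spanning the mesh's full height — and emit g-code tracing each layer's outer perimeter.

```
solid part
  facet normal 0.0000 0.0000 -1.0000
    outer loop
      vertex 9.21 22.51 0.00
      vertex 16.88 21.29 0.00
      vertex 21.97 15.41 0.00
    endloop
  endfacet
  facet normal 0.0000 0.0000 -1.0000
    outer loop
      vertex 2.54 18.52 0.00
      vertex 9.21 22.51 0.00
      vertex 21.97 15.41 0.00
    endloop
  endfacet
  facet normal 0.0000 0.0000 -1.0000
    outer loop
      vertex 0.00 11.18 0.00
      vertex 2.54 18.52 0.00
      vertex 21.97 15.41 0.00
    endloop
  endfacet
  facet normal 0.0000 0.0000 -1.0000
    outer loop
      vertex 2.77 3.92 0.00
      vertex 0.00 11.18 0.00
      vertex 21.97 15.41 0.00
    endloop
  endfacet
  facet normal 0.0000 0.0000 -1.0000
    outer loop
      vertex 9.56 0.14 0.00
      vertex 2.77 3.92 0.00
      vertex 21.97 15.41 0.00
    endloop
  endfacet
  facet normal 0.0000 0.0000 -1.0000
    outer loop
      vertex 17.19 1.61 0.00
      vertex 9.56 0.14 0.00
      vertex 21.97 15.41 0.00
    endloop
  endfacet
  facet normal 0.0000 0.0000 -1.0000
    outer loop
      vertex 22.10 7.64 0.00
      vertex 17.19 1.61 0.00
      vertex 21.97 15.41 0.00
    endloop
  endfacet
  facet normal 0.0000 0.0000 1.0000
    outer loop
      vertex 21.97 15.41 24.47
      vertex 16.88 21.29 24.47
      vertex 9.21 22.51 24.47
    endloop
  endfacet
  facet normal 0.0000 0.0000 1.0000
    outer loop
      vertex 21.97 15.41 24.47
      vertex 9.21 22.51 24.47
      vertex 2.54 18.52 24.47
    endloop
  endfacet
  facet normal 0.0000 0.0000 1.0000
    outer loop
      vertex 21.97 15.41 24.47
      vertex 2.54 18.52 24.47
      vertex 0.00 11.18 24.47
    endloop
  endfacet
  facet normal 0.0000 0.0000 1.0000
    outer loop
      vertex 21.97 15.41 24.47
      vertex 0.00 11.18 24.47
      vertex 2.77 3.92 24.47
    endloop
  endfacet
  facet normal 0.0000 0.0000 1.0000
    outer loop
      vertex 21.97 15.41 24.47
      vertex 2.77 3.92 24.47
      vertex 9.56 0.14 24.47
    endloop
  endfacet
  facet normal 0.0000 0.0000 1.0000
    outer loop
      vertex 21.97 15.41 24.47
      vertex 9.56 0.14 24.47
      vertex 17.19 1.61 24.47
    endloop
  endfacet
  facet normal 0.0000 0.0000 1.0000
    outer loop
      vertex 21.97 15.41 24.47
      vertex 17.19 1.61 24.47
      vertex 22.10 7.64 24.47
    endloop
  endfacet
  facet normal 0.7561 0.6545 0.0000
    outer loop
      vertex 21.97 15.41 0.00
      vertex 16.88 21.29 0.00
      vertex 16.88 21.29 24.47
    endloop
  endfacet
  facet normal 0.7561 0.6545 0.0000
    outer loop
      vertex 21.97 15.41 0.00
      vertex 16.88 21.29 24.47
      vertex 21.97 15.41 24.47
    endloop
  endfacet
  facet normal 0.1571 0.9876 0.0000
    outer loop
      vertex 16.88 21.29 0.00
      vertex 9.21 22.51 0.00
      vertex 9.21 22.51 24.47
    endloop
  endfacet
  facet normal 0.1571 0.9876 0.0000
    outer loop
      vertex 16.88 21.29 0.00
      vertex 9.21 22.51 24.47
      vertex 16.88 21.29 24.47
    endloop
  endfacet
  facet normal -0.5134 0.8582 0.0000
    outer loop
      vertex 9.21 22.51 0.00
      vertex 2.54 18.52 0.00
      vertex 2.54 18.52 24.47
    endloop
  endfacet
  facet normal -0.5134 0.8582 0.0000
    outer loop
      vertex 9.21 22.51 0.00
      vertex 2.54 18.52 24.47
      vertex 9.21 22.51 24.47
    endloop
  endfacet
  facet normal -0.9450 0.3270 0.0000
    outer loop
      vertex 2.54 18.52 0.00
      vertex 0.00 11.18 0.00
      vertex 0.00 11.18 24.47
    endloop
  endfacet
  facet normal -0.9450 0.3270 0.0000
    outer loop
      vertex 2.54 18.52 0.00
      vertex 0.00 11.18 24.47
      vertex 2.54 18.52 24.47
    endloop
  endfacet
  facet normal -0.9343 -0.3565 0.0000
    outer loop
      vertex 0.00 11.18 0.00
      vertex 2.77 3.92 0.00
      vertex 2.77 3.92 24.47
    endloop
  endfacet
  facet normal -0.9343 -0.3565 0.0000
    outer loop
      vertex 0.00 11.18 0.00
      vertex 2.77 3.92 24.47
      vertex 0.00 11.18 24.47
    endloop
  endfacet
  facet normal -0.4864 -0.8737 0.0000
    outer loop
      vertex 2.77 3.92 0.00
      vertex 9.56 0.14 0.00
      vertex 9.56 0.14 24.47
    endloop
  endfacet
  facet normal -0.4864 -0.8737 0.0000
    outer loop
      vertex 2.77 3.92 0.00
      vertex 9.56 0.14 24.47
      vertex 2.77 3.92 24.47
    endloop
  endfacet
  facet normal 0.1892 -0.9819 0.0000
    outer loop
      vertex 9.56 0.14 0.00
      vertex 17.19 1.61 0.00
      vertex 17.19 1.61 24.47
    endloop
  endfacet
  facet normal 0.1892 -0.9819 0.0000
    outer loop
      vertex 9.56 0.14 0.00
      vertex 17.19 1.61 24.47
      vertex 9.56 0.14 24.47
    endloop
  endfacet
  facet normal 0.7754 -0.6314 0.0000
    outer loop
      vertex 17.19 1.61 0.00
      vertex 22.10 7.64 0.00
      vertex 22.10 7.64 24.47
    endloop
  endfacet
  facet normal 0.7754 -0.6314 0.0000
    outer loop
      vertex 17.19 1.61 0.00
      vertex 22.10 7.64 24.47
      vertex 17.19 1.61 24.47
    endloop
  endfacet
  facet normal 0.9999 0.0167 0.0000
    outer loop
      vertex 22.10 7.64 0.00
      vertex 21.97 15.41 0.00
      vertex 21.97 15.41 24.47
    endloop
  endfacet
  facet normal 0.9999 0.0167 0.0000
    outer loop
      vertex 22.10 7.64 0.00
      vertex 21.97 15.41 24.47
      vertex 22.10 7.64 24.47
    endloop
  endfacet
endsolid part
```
; perimeter-only toolpath
G21 ; units = mm
G90 ; absolute positioning
G28 ; home
; layer 1
G0 Z4.08
G0 X21.97 Y15.41
G1 X16.88 Y21.29
G1 X9.21 Y22.51
G1 X2.54 Y18.52
G1 X0.00 Y11.18
G1 X2.77 Y3.92
G1 X9.56 Y0.14
G1 X17.19 Y1.61
G1 X22.10 Y7.64
G1 X21.97 Y15.41
; layer 2
G0 Z8.16
G0 X21.97 Y15.41
G1 X16.88 Y21.29
G1 X9.21 Y22.51
G1 X2.54 Y18.52
G1 X0.00 Y11.18
G1 X2.77 Y3.92
G1 X9.56 Y0.14
G1 X17.19 Y1.61
G1 X22.10 Y7.64
G1 X21.97 Y15.41
; layer 3
G0 Z12.23
G0 X21.97 Y15.41
G1 X16.88 Y21.29
G1 X9.21 Y22.51
G1 X2.54 Y18.52
G1 X0.00 Y11.18
G1 X2.77 Y3.92
G1 X9.56 Y0.14
G1 X17.19 Y1.61
G1 X22.10 Y7.64
G1 X21.97 Y15.41
; layer 4
G0 Z16.31
G0 X21.97 Y15.41
G1 X16.88 Y21.29
G1 X9.21 Y22.51
G1 X2.54 Y18.52
G1 X0.00 Y11.18
G1 X2.77 Y3.92
G1 X9.56 Y0.14
G1 X17.19 Y1.61
G1 X22.10 Y7.64
G1 X21.97 Y15.41
; layer 5
G0 Z20.39
G0 X21.97 Y15.41
G1 X16.88 Y21.29
G1 X9.21 Y22.51
G1 X2.54 Y18.52
G1 X0.00 Y11.18
G1 X2.77 Y3.92
G1 X9.56 Y0.14
G1 X17.19 Y1.61
G1 X22.10 Y7.64
G1 X21.97 Y15.41
; layer 6
G0 Z24.47
G0 X21.97 Y15.41
G1 X16.88 Y21.29
G1 X9.21 Y22.51
G1 X2.54 Y18.52
G1 X0.00 Y11.18
G1 X2.77 Y3.92
G1 X9.56 Y0.14
G1 X17.19 Y1.61
G1 X22.10 Y7.64
G1 X21.97 Y15.41
M2 ; end

The solid is a regular 9-sided prism (a cylinder approximated with 9 flat sides), circumscribed radius ≈ 11.4 mm, height ≈ 24.5 mm. Slicing at Δz = 4.08 mm — 6 equal slices spanning the solid's height, so layer i sits at z = i·h/6 — gives 6 non-empty perimeters. Each is a 9-segment closed polygon; G0 lifts to the layer z and rapids to the start vertex, then G1 traces the edges.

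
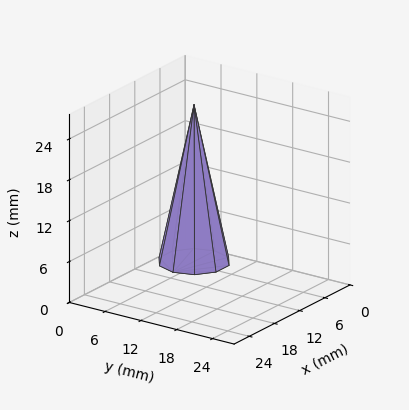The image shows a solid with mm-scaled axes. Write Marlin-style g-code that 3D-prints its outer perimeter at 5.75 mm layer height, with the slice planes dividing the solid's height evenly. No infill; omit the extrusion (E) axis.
Reading the render: the shape is a regular 10-sided pyramid, base circumscribed radius ≈ 5 mm, apex at z ≈ 23 mm (dimensions read to the nearest mm from the axis ticks). For the g-code, the solid's height is divided into equal slices at the stated Δz and each level perimeter traced with G1 moves after a G0 lift.

; perimeter-only toolpath
G21 ; units = mm
G90 ; absolute positioning
G28 ; home
; layer 1
G0 Z5.75
G0 X8.75 Y5.00
G1 X8.04 Y7.21
G1 X6.16 Y8.57
G1 X3.84 Y8.57
G1 X1.96 Y7.21
G1 X1.25 Y5.00
G1 X1.96 Y2.79
G1 X3.84 Y1.43
G1 X6.16 Y1.43
G1 X8.04 Y2.79
G1 X8.75 Y5.00
; layer 2
G0 Z11.50
G0 X7.50 Y5.00
G1 X7.03 Y6.47
G1 X5.78 Y7.38
G1 X4.22 Y7.38
G1 X2.98 Y6.47
G1 X2.50 Y5.00
G1 X2.98 Y3.53
G1 X4.22 Y2.62
G1 X5.78 Y2.62
G1 X7.03 Y3.53
G1 X7.50 Y5.00
; layer 3
G0 Z17.25
G0 X6.25 Y5.00
G1 X6.01 Y5.74
G1 X5.39 Y6.19
G1 X4.61 Y6.19
G1 X3.99 Y5.74
G1 X3.75 Y5.00
G1 X3.99 Y4.26
G1 X4.61 Y3.81
G1 X5.39 Y3.81
G1 X6.01 Y4.26
G1 X6.25 Y5.00
M2 ; end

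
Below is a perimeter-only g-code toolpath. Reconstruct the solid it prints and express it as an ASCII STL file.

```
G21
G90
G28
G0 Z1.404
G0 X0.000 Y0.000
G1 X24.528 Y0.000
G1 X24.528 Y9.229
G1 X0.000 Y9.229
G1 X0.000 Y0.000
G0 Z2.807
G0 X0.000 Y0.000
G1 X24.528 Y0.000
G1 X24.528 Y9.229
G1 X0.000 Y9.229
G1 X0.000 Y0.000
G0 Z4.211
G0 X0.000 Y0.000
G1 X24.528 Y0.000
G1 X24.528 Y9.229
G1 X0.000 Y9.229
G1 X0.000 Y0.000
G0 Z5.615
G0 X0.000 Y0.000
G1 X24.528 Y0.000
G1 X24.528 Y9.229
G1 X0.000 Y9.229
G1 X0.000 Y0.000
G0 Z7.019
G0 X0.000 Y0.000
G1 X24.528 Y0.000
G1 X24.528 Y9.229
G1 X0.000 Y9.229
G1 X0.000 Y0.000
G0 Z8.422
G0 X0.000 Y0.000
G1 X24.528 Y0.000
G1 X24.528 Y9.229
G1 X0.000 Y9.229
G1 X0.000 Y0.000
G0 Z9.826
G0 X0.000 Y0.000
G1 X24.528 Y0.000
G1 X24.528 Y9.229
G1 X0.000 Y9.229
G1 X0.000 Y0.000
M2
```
solid part
  facet normal 0.0000 0.0000 -1.0000
    outer loop
      vertex 24.528 9.229 0.000
      vertex 24.528 0.000 0.000
      vertex 0.000 0.000 0.000
    endloop
  endfacet
  facet normal 0.0000 0.0000 -1.0000
    outer loop
      vertex 0.000 9.229 0.000
      vertex 24.528 9.229 0.000
      vertex 0.000 0.000 0.000
    endloop
  endfacet
  facet normal 0.0000 0.0000 1.0000
    outer loop
      vertex 0.000 0.000 9.826
      vertex 24.528 0.000 9.826
      vertex 24.528 9.229 9.826
    endloop
  endfacet
  facet normal 0.0000 0.0000 1.0000
    outer loop
      vertex 0.000 0.000 9.826
      vertex 24.528 9.229 9.826
      vertex 0.000 9.229 9.826
    endloop
  endfacet
  facet normal 0.0000 -1.0000 0.0000
    outer loop
      vertex 0.000 0.000 0.000
      vertex 24.528 0.000 0.000
      vertex 24.528 0.000 9.826
    endloop
  endfacet
  facet normal 0.0000 -1.0000 0.0000
    outer loop
      vertex 0.000 0.000 0.000
      vertex 24.528 0.000 9.826
      vertex 0.000 0.000 9.826
    endloop
  endfacet
  facet normal 0.0000 1.0000 0.0000
    outer loop
      vertex 24.528 9.229 9.826
      vertex 24.528 9.229 0.000
      vertex 0.000 9.229 0.000
    endloop
  endfacet
  facet normal 0.0000 1.0000 0.0000
    outer loop
      vertex 0.000 9.229 9.826
      vertex 24.528 9.229 9.826
      vertex 0.000 9.229 0.000
    endloop
  endfacet
  facet normal -1.0000 0.0000 0.0000
    outer loop
      vertex 0.000 9.229 9.826
      vertex 0.000 9.229 0.000
      vertex 0.000 0.000 0.000
    endloop
  endfacet
  facet normal -1.0000 0.0000 0.0000
    outer loop
      vertex 0.000 0.000 9.826
      vertex 0.000 9.229 9.826
      vertex 0.000 0.000 0.000
    endloop
  endfacet
  facet normal 1.0000 0.0000 0.0000
    outer loop
      vertex 24.528 0.000 0.000
      vertex 24.528 9.229 0.000
      vertex 24.528 9.229 9.826
    endloop
  endfacet
  facet normal 1.0000 0.0000 0.0000
    outer loop
      vertex 24.528 0.000 0.000
      vertex 24.528 9.229 9.826
      vertex 24.528 0.000 9.826
    endloop
  endfacet
endsolid part

The G0 Z moves step by Δz≈1.404 mm. Every layer's G1 loop is the same polygon, so the solid is a straight extrusion of it from z=0 to z≈9.83. Closing with flat bottom and top caps and triangulating gives 12 facets — a rectangular box, roughly 24.5 × 9.23 mm footprint and 9.83 mm tall.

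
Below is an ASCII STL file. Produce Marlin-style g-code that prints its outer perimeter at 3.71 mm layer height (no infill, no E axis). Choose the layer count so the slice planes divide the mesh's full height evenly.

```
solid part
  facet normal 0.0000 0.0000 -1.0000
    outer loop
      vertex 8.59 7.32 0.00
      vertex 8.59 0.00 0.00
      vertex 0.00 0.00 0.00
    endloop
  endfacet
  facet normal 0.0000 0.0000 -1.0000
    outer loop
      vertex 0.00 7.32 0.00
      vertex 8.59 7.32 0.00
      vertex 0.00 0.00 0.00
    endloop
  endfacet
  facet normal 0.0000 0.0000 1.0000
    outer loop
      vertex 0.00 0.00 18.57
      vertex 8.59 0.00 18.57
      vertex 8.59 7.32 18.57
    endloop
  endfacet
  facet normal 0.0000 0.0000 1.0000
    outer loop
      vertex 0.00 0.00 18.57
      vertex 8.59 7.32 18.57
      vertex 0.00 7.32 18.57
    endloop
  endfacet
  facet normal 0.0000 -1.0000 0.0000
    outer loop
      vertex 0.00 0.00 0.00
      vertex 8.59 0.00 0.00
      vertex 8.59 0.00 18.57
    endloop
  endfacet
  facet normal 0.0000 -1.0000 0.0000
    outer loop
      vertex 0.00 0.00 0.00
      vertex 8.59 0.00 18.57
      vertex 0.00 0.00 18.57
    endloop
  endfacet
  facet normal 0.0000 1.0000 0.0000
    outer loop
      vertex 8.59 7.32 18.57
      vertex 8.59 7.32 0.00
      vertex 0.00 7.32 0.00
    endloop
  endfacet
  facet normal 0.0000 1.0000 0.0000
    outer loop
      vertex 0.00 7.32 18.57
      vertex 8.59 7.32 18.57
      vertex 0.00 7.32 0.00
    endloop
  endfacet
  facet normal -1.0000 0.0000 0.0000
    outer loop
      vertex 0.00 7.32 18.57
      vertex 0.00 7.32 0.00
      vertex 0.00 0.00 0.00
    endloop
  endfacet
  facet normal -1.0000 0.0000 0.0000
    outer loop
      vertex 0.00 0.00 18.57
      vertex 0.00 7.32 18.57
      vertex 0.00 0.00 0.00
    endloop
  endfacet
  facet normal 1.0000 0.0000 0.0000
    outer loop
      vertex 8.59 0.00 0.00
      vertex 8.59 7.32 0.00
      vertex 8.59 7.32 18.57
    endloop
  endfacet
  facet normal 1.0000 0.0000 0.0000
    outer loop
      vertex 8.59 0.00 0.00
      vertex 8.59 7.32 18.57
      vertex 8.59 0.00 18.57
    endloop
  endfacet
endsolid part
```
; perimeter-only toolpath
G21 ; units = mm
G90 ; absolute positioning
G28 ; home
; layer 1
G0 Z3.71
G0 X0.00 Y0.00
G1 X8.59 Y0.00
G1 X8.59 Y7.32
G1 X0.00 Y7.32
G1 X0.00 Y0.00
; layer 2
G0 Z7.43
G0 X0.00 Y0.00
G1 X8.59 Y0.00
G1 X8.59 Y7.32
G1 X0.00 Y7.32
G1 X0.00 Y0.00
; layer 3
G0 Z11.14
G0 X0.00 Y0.00
G1 X8.59 Y0.00
G1 X8.59 Y7.32
G1 X0.00 Y7.32
G1 X0.00 Y0.00
; layer 4
G0 Z14.86
G0 X0.00 Y0.00
G1 X8.59 Y0.00
G1 X8.59 Y7.32
G1 X0.00 Y7.32
G1 X0.00 Y0.00
; layer 5
G0 Z18.57
G0 X0.00 Y0.00
G1 X8.59 Y0.00
G1 X8.59 Y7.32
G1 X0.00 Y7.32
G1 X0.00 Y0.00
M2 ; end

The solid is a rectangular box, roughly 8.59 × 7.32 mm footprint and 18.6 mm tall. Slicing at Δz = 3.71 mm — 5 equal slices spanning the solid's height, so layer i sits at z = i·h/5 — gives 5 non-empty perimeters. Each is a 4-segment closed polygon; G0 lifts to the layer z and rapids to the start vertex, then G1 traces the edges.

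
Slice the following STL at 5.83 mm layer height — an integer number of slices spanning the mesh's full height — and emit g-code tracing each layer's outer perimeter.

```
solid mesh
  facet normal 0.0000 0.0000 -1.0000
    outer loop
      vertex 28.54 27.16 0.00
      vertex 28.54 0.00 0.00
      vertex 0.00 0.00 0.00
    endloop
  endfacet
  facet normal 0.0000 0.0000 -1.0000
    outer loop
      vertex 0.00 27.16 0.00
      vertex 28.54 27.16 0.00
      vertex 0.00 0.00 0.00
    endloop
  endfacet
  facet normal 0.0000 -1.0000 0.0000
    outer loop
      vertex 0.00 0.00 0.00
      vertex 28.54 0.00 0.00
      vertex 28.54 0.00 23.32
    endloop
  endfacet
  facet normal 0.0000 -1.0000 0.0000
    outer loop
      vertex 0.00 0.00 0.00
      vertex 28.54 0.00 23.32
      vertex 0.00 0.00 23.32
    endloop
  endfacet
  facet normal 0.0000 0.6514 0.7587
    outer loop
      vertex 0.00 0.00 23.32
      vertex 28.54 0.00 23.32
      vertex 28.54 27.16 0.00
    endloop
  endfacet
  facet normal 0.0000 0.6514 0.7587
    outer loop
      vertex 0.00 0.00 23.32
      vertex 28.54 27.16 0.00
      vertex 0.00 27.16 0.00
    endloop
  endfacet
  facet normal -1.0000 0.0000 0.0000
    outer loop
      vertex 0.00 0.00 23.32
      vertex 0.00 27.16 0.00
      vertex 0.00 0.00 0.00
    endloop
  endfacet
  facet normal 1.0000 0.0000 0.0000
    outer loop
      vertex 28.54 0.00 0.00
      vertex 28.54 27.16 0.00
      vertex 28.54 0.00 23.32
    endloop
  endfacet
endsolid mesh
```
; perimeter-only toolpath
G21 ; units = mm
G90 ; absolute positioning
G28 ; home
; layer 1
G0 Z5.83
G0 X0.00 Y0.00
G1 X28.54 Y0.00
G1 X28.54 Y20.37
G1 X0.00 Y20.37
G1 X0.00 Y0.00
; layer 2
G0 Z11.66
G0 X0.00 Y0.00
G1 X28.54 Y0.00
G1 X28.54 Y13.58
G1 X0.00 Y13.58
G1 X0.00 Y0.00
; layer 3
G0 Z17.49
G0 X0.00 Y0.00
G1 X28.54 Y0.00
G1 X28.54 Y6.79
G1 X0.00 Y6.79
G1 X0.00 Y0.00
M2 ; end

The solid is a wedge (ramp): 28.5 × 27.2 mm base, rising to 23.3 mm along the y=0 edge and sloping linearly to z=0 at y=27.2. Slicing at Δz = 5.83 mm — 4 equal slices spanning the solid's height, so layer i sits at z = i·h/4 — gives 3 non-empty perimeters. Each is a 4-segment closed polygon; G0 lifts to the layer z and rapids to the start vertex, then G1 traces the edges. The cross-section shrinks linearly with z (the slice at the apex is degenerate and omitted).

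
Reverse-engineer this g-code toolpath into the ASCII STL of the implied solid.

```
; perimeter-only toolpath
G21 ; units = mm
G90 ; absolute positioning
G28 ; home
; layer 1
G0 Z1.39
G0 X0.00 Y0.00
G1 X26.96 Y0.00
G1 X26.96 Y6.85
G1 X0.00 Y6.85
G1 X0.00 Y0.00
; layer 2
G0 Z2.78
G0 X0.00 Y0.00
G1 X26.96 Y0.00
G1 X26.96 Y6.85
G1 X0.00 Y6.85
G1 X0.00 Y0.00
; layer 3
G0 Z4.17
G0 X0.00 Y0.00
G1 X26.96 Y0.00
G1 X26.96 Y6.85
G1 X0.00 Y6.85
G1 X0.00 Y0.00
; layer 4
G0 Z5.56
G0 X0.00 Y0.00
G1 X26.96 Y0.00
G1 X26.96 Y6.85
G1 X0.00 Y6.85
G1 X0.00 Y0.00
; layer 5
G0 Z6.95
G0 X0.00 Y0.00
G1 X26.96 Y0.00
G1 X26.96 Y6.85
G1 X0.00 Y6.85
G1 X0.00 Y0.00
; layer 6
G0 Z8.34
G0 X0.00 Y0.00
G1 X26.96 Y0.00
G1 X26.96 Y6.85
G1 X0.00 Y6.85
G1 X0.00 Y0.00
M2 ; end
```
solid part
  facet normal 0.0000 0.0000 -1.0000
    outer loop
      vertex 26.96 6.85 0.00
      vertex 26.96 0.00 0.00
      vertex 0.00 0.00 0.00
    endloop
  endfacet
  facet normal 0.0000 0.0000 -1.0000
    outer loop
      vertex 0.00 6.85 0.00
      vertex 26.96 6.85 0.00
      vertex 0.00 0.00 0.00
    endloop
  endfacet
  facet normal 0.0000 0.0000 1.0000
    outer loop
      vertex 0.00 0.00 8.34
      vertex 26.96 0.00 8.34
      vertex 26.96 6.85 8.34
    endloop
  endfacet
  facet normal 0.0000 0.0000 1.0000
    outer loop
      vertex 0.00 0.00 8.34
      vertex 26.96 6.85 8.34
      vertex 0.00 6.85 8.34
    endloop
  endfacet
  facet normal 0.0000 -1.0000 0.0000
    outer loop
      vertex 0.00 0.00 0.00
      vertex 26.96 0.00 0.00
      vertex 26.96 0.00 8.34
    endloop
  endfacet
  facet normal 0.0000 -1.0000 0.0000
    outer loop
      vertex 0.00 0.00 0.00
      vertex 26.96 0.00 8.34
      vertex 0.00 0.00 8.34
    endloop
  endfacet
  facet normal 0.0000 1.0000 0.0000
    outer loop
      vertex 26.96 6.85 8.34
      vertex 26.96 6.85 0.00
      vertex 0.00 6.85 0.00
    endloop
  endfacet
  facet normal 0.0000 1.0000 0.0000
    outer loop
      vertex 0.00 6.85 8.34
      vertex 26.96 6.85 8.34
      vertex 0.00 6.85 0.00
    endloop
  endfacet
  facet normal -1.0000 0.0000 0.0000
    outer loop
      vertex 0.00 6.85 8.34
      vertex 0.00 6.85 0.00
      vertex 0.00 0.00 0.00
    endloop
  endfacet
  facet normal -1.0000 0.0000 0.0000
    outer loop
      vertex 0.00 0.00 8.34
      vertex 0.00 6.85 8.34
      vertex 0.00 0.00 0.00
    endloop
  endfacet
  facet normal 1.0000 0.0000 0.0000
    outer loop
      vertex 26.96 0.00 0.00
      vertex 26.96 6.85 0.00
      vertex 26.96 6.85 8.34
    endloop
  endfacet
  facet normal 1.0000 0.0000 0.0000
    outer loop
      vertex 26.96 0.00 0.00
      vertex 26.96 6.85 8.34
      vertex 26.96 0.00 8.34
    endloop
  endfacet
endsolid part

The G0 Z moves step by Δz≈1.39 mm. Every layer's G1 loop is the same polygon, so the solid is a straight extrusion of it from z=0 to z≈8.34. Closing with flat bottom and top caps and triangulating gives 12 facets — a rectangular box, roughly 27 × 6.85 mm footprint and 8.34 mm tall.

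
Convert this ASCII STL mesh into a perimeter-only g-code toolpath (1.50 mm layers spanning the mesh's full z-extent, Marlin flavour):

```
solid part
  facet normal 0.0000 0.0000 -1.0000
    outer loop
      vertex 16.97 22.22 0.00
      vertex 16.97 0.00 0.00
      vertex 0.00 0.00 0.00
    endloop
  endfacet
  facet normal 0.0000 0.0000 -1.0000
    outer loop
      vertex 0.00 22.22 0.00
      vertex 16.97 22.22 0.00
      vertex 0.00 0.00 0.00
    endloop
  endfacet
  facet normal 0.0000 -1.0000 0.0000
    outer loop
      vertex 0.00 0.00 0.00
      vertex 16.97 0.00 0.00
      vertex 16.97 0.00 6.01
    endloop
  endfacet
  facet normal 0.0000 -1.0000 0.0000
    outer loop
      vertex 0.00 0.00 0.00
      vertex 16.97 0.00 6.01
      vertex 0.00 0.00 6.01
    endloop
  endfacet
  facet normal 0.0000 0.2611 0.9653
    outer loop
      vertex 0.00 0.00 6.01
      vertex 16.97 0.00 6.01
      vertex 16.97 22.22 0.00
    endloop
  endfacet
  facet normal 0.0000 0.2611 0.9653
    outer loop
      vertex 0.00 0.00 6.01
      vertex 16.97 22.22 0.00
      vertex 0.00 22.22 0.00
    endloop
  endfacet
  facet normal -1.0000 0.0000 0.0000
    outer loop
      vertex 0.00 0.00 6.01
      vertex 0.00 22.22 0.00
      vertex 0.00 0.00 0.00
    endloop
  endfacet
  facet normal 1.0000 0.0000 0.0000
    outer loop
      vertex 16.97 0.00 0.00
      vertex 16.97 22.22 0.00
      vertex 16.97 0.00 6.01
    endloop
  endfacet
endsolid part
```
; perimeter-only toolpath
G21 ; units = mm
G90 ; absolute positioning
G28 ; home
; layer 1
G0 Z1.50
G0 X0.00 Y0.00
G1 X16.97 Y0.00
G1 X16.97 Y16.66
G1 X0.00 Y16.66
G1 X0.00 Y0.00
; layer 2
G0 Z3.00
G0 X0.00 Y0.00
G1 X16.97 Y0.00
G1 X16.97 Y11.11
G1 X0.00 Y11.11
G1 X0.00 Y0.00
; layer 3
G0 Z4.51
G0 X0.00 Y0.00
G1 X16.97 Y0.00
G1 X16.97 Y5.55
G1 X0.00 Y5.55
G1 X0.00 Y0.00
M2 ; end

The solid is a wedge (ramp): 17 × 22.2 mm base, rising to 6.01 mm along the y=0 edge and sloping linearly to z=0 at y=22.2. Slicing at Δz = 1.50 mm — 4 equal slices spanning the solid's height, so layer i sits at z = i·h/4 — gives 3 non-empty perimeters. Each is a 4-segment closed polygon; G0 lifts to the layer z and rapids to the start vertex, then G1 traces the edges. The cross-section shrinks linearly with z (the slice at the apex is degenerate and omitted).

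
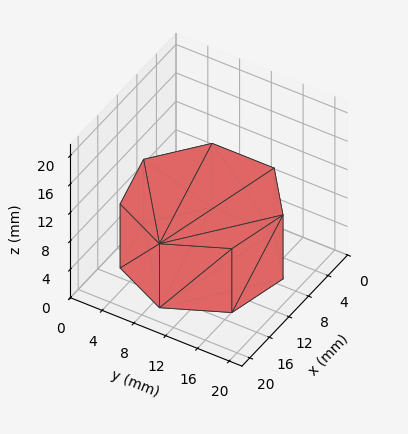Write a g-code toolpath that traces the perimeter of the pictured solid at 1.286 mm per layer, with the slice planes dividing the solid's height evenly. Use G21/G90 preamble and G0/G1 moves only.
Reading the render: the shape is a regular 7-sided prism (a cylinder approximated with 7 flat sides), circumscribed radius ≈ 9 mm, height ≈ 9 mm (dimensions read to the nearest mm from the axis ticks). For the g-code, the solid's height is divided into equal slices at the stated Δz and each level perimeter traced with G1 moves after a G0 lift.

; perimeter-only toolpath
G21 ; units = mm
G90 ; absolute positioning
G28 ; home
; layer 1
G0 Z1.286
G0 X18.000 Y9.000
G1 X14.611 Y16.036
G1 X6.997 Y17.774
G1 X0.891 Y12.905
G1 X0.891 Y5.095
G1 X6.997 Y0.226
G1 X14.611 Y1.964
G1 X18.000 Y9.000
; layer 2
G0 Z2.571
G0 X18.000 Y9.000
G1 X14.611 Y16.036
G1 X6.997 Y17.774
G1 X0.891 Y12.905
G1 X0.891 Y5.095
G1 X6.997 Y0.226
G1 X14.611 Y1.964
G1 X18.000 Y9.000
; layer 3
G0 Z3.857
G0 X18.000 Y9.000
G1 X14.611 Y16.036
G1 X6.997 Y17.774
G1 X0.891 Y12.905
G1 X0.891 Y5.095
G1 X6.997 Y0.226
G1 X14.611 Y1.964
G1 X18.000 Y9.000
; layer 4
G0 Z5.143
G0 X18.000 Y9.000
G1 X14.611 Y16.036
G1 X6.997 Y17.774
G1 X0.891 Y12.905
G1 X0.891 Y5.095
G1 X6.997 Y0.226
G1 X14.611 Y1.964
G1 X18.000 Y9.000
; layer 5
G0 Z6.429
G0 X18.000 Y9.000
G1 X14.611 Y16.036
G1 X6.997 Y17.774
G1 X0.891 Y12.905
G1 X0.891 Y5.095
G1 X6.997 Y0.226
G1 X14.611 Y1.964
G1 X18.000 Y9.000
; layer 6
G0 Z7.714
G0 X18.000 Y9.000
G1 X14.611 Y16.036
G1 X6.997 Y17.774
G1 X0.891 Y12.905
G1 X0.891 Y5.095
G1 X6.997 Y0.226
G1 X14.611 Y1.964
G1 X18.000 Y9.000
; layer 7
G0 Z9.000
G0 X18.000 Y9.000
G1 X14.611 Y16.036
G1 X6.997 Y17.774
G1 X0.891 Y12.905
G1 X0.891 Y5.095
G1 X6.997 Y0.226
G1 X14.611 Y1.964
G1 X18.000 Y9.000
M2 ; end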